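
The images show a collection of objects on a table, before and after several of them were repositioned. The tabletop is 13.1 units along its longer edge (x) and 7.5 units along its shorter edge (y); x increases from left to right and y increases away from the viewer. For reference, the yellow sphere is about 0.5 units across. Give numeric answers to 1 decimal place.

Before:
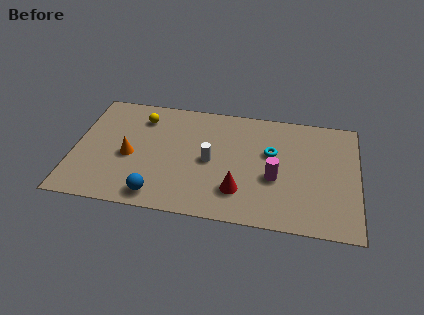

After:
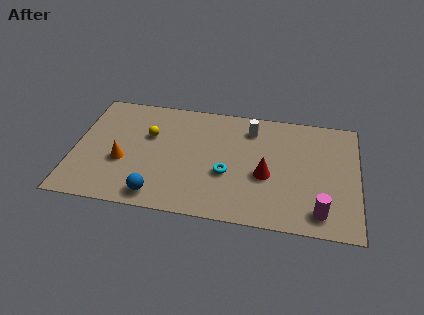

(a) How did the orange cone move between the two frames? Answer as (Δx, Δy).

(-0.3, -0.4)

The orange cone was at about (2.6, 3.3) and moved to about (2.3, 2.9).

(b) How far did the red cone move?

1.7

The red cone moved from about (7.7, 1.9) to (8.9, 3.1), a distance of √(1.2² + 1.2²) ≈ 1.7.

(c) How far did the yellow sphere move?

1.2

The yellow sphere moved from about (3.0, 5.9) to (3.4, 4.8), a distance of √(0.4² + 1.1²) ≈ 1.2.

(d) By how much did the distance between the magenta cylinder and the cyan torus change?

+3.0

The distance was about 1.6 in the first image and 4.6 in the second, so they moved 3.0 units further apart.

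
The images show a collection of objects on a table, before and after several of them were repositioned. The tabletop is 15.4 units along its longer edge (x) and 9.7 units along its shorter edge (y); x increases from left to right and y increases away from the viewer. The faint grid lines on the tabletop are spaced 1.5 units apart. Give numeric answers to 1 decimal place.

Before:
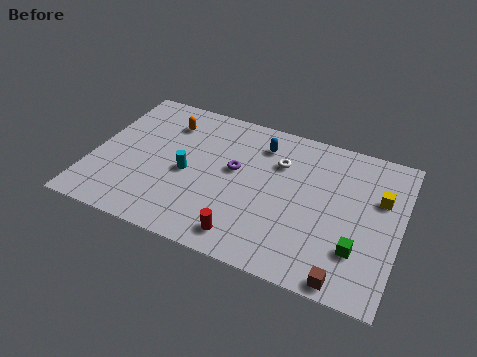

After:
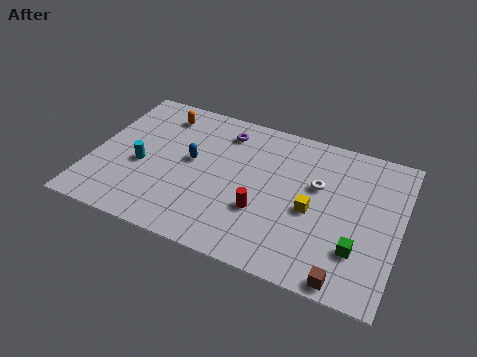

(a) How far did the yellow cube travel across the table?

3.8

The yellow cube was near (14.3, 6.3) before and (11.1, 4.3) after, so it travelled √(3.2² + 2.0²) ≈ 3.8 units.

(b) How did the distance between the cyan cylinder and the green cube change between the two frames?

+2.2

Before: roughly 8.9 units apart; after: 11.1. That's 2.2 units further apart.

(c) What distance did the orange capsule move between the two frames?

0.6

From (3.4, 7.5) to (3.0, 8.0), the orange capsule covered √(0.4² + 0.5²) ≈ 0.6 units.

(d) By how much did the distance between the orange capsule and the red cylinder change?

-0.3

They were about 7.7 units apart before and 7.4 after — 0.3 units closer together.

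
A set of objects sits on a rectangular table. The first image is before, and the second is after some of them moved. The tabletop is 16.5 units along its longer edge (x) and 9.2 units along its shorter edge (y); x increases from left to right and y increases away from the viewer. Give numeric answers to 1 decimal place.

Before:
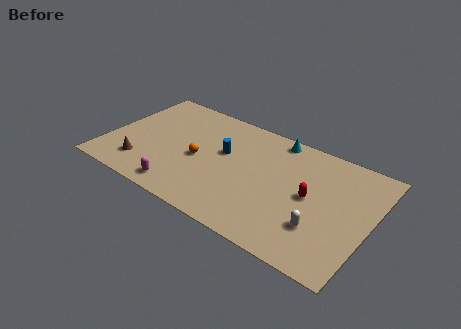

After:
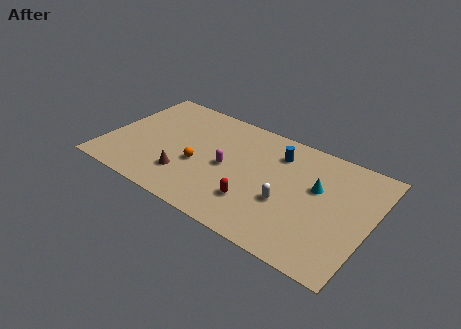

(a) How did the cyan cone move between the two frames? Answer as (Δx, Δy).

(3.0, -2.7)

From the two frames, the cyan cone sits at roughly (10.1, 8.3) before and (13.1, 5.6) after.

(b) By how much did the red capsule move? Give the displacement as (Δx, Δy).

(-3.1, -2.2)

From the two frames, the red capsule sits at roughly (12.8, 4.7) before and (9.7, 2.5) after.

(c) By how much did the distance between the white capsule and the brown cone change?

-4.9

They were about 11.2 units apart before and 6.3 after — 4.9 units closer together.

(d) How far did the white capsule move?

2.3

From (13.7, 2.7) to (11.5, 3.5), the white capsule covered √(2.2² + 0.8²) ≈ 2.3 units.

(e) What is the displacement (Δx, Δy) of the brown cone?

(2.8, 0.4)

From the two frames, the brown cone sits at roughly (2.5, 2.0) before and (5.3, 2.4) after.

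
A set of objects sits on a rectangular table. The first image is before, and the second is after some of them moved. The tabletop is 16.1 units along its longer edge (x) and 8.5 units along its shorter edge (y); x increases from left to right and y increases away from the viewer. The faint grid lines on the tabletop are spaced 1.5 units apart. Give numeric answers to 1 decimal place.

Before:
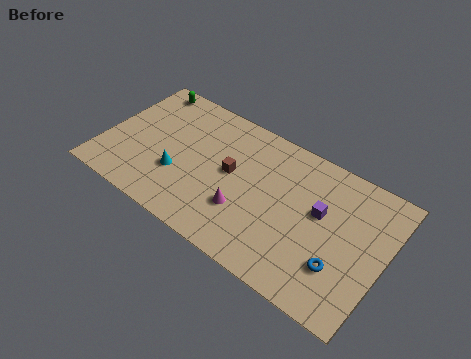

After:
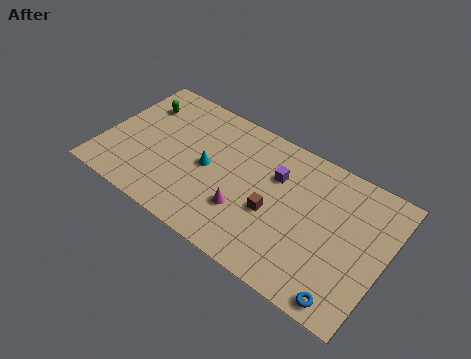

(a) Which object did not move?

the magenta cone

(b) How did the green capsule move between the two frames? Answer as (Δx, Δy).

(0.0, -1.3)

The green capsule started near (1.6, 7.6) and ended near (1.6, 6.3).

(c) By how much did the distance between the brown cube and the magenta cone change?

-0.5

The distance was about 2.2 in the first image and 1.7 in the second, so they moved 0.5 units closer together.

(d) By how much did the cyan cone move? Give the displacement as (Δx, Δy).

(1.5, 1.3)

The cyan cone was at about (4.5, 2.9) and moved to about (6.0, 4.2).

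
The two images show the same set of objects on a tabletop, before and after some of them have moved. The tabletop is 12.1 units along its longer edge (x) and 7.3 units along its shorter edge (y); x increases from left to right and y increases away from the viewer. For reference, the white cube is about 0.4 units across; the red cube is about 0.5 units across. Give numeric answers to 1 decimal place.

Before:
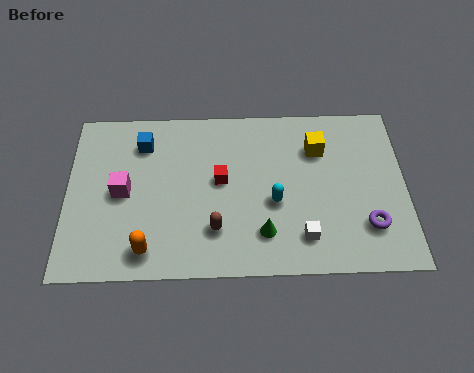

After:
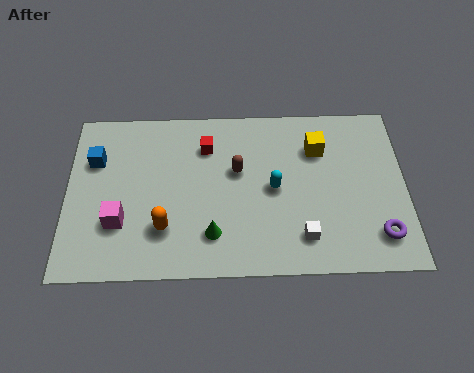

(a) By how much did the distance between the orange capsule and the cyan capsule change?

-0.7

The distance was about 4.9 in the first image and 4.2 in the second, so they moved 0.7 units closer together.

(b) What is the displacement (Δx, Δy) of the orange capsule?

(0.6, 0.9)

From the two frames, the orange capsule sits at roughly (2.9, 1.1) before and (3.5, 2.0) after.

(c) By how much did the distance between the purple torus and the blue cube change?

+1.8

They were about 8.9 units apart before and 10.7 after — 1.8 units further apart.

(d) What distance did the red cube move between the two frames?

1.6

The red cube moved from about (5.5, 4.0) to (5.0, 5.5), a distance of √(0.5² + 1.5²) ≈ 1.6.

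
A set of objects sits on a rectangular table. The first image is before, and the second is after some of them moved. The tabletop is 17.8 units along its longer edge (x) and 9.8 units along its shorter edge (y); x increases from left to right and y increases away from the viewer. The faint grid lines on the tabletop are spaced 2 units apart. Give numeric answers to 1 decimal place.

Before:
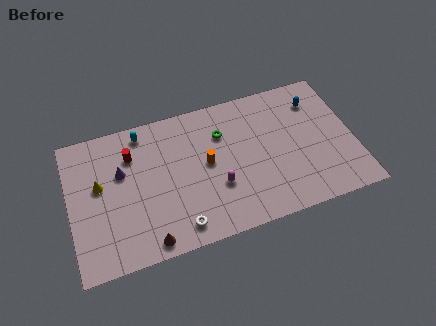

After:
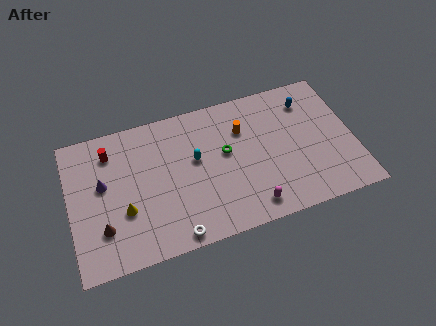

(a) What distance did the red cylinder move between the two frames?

1.4

The red cylinder moved from about (4.0, 7.2) to (2.7, 7.8), a distance of √(1.3² + 0.6²) ≈ 1.4.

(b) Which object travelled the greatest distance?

the cyan capsule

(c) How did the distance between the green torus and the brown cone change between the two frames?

+0.5

Before: roughly 7.9 units apart; after: 8.4. That's 0.5 units further apart.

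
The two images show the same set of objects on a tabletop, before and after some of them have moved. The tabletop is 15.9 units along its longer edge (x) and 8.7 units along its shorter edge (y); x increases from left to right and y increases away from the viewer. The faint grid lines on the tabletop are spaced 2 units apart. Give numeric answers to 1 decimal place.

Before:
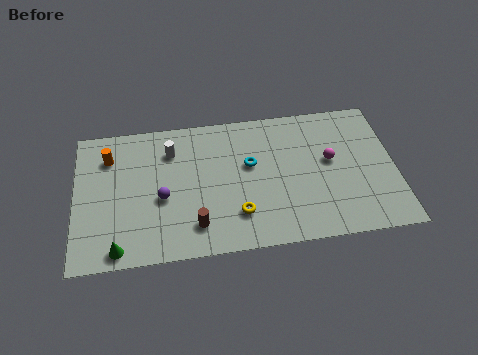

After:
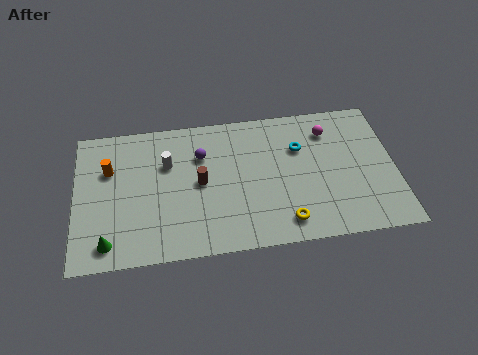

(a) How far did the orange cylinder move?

0.8

The orange cylinder moved from about (1.7, 6.6) to (1.7, 5.8), a distance of √(0.0² + 0.8²) ≈ 0.8.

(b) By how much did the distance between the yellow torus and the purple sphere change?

+2.2

Before: roughly 4.0 units apart; after: 6.2. That's 2.2 units further apart.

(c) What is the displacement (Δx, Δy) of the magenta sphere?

(0.0, 1.9)

The magenta sphere started near (12.7, 4.9) and ended near (12.7, 6.8).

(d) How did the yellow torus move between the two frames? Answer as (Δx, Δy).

(2.3, -0.8)

The yellow torus started near (8.0, 2.2) and ended near (10.3, 1.4).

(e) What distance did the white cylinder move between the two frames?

0.8

From (4.8, 6.6) to (4.6, 5.8), the white cylinder covered √(0.2² + 0.8²) ≈ 0.8 units.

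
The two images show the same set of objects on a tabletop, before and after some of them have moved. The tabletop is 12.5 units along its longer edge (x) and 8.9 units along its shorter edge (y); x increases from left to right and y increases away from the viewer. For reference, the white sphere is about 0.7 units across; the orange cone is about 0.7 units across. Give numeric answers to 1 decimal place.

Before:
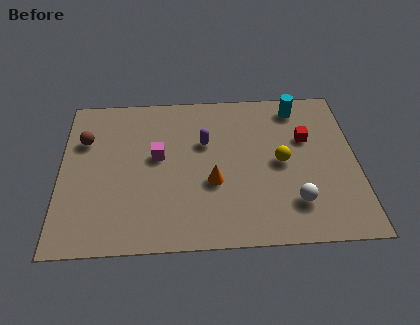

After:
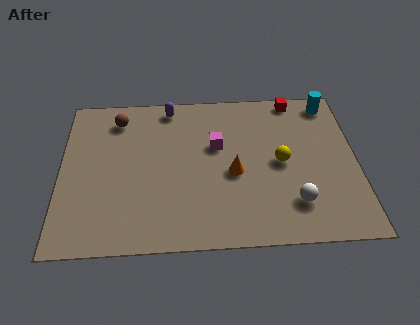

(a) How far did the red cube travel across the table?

2.4

From (10.4, 5.7) to (10.0, 8.1), the red cube covered √(0.4² + 2.4²) ≈ 2.4 units.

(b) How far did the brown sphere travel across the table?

1.8

The brown sphere was near (1.0, 6.1) before and (2.4, 7.3) after, so it travelled √(1.4² + 1.2²) ≈ 1.8 units.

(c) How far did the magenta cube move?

2.5

From (4.1, 5.0) to (6.6, 5.5), the magenta cube covered √(2.5² + 0.5²) ≈ 2.5 units.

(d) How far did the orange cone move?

1.0

The orange cone moved from about (6.4, 3.4) to (7.3, 3.9), a distance of √(0.9² + 0.5²) ≈ 1.0.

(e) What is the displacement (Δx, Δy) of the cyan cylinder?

(1.4, 0.2)

The cyan cylinder started near (10.1, 7.6) and ended near (11.5, 7.8).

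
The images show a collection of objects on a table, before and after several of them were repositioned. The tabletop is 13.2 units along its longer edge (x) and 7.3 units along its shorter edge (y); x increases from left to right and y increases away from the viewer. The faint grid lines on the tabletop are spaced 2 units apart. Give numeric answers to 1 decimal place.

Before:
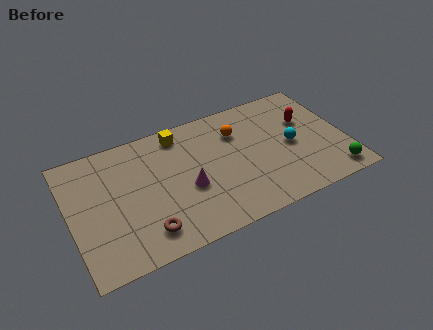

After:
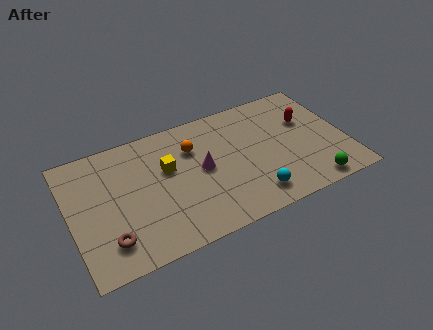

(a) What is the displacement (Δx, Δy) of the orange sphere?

(-2.2, -0.1)

The orange sphere was at about (8.2, 5.3) and moved to about (6.0, 5.2).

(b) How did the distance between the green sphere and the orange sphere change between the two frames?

+0.9

The distance was about 5.9 in the first image and 6.8 in the second, so they moved 0.9 units further apart.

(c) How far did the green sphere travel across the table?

1.1

From (12.3, 1.0) to (11.2, 0.8), the green sphere covered √(1.1² + 0.2²) ≈ 1.1 units.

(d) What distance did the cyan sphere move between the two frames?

3.1

From (10.6, 3.5) to (8.4, 1.3), the cyan sphere covered √(2.2² + 2.2²) ≈ 3.1 units.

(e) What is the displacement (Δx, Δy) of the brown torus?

(-1.7, 0.2)

The brown torus started near (3.3, 1.4) and ended near (1.6, 1.6).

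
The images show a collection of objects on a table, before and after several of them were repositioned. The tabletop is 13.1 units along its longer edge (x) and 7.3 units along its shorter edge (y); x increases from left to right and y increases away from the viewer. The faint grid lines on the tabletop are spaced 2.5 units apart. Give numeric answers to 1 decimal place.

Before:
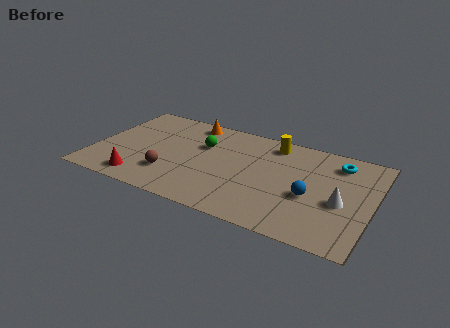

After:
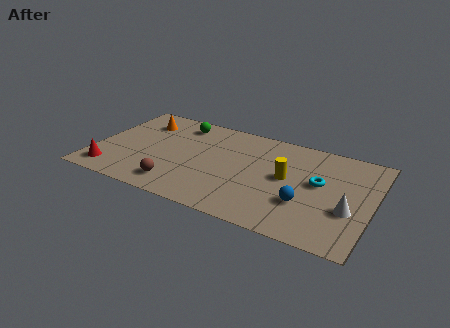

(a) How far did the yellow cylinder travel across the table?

2.5

From (8.2, 6.2) to (9.1, 3.9), the yellow cylinder covered √(0.9² + 2.3²) ≈ 2.5 units.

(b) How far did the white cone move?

0.6

From (11.7, 3.1) to (12.1, 2.7), the white cone covered √(0.4² + 0.4²) ≈ 0.6 units.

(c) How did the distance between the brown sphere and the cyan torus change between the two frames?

-1.5

They were about 8.5 units apart before and 7.0 after — 1.5 units closer together.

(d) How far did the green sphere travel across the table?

1.8

The green sphere moved from about (5.0, 4.8) to (3.7, 6.1), a distance of √(1.3² + 1.3²) ≈ 1.8.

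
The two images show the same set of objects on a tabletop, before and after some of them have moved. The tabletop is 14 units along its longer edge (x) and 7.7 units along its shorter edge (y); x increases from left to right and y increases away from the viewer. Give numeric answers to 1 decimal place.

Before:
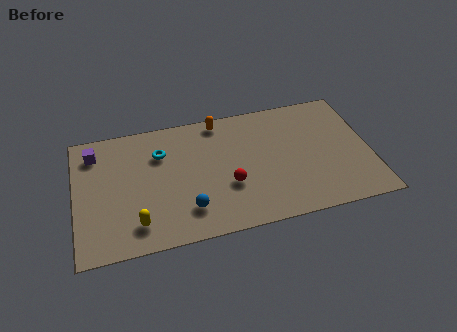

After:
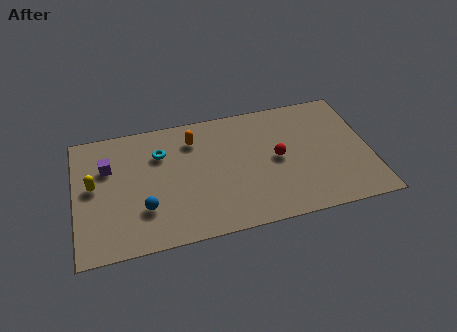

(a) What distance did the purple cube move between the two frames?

1.2

The purple cube moved from about (1.0, 6.2) to (1.6, 5.2), a distance of √(0.6² + 1.0²) ≈ 1.2.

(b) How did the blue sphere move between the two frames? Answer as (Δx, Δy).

(-2.0, 0.5)

The blue sphere was at about (5.2, 1.8) and moved to about (3.2, 2.3).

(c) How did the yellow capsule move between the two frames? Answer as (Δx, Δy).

(-1.9, 2.7)

The yellow capsule started near (2.8, 1.5) and ended near (0.9, 4.2).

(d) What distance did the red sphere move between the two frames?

2.6

The red sphere was near (7.2, 2.8) before and (9.6, 3.9) after, so it travelled √(2.4² + 1.1²) ≈ 2.6 units.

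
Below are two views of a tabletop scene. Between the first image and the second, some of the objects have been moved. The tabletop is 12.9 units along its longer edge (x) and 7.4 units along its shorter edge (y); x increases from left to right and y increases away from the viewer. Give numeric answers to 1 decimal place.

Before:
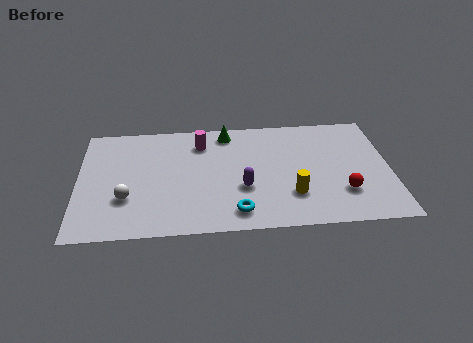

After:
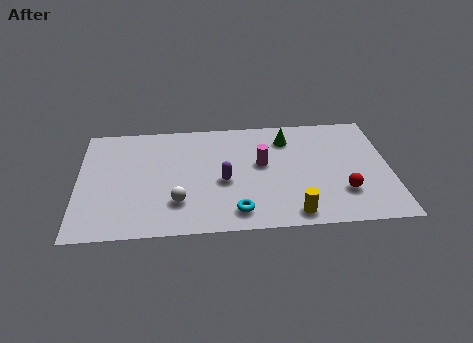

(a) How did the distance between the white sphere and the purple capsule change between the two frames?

-2.6

The distance was about 4.8 in the first image and 2.2 in the second, so they moved 2.6 units closer together.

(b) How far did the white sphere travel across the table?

2.1

From (2.0, 2.4) to (4.1, 2.0), the white sphere covered √(2.1² + 0.4²) ≈ 2.1 units.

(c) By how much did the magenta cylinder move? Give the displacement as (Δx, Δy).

(2.5, -1.6)

The magenta cylinder was at about (5.1, 5.8) and moved to about (7.6, 4.2).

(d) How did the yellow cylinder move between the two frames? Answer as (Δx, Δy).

(0.0, -1.2)

From the two frames, the yellow cylinder sits at roughly (8.8, 2.1) before and (8.8, 0.9) after.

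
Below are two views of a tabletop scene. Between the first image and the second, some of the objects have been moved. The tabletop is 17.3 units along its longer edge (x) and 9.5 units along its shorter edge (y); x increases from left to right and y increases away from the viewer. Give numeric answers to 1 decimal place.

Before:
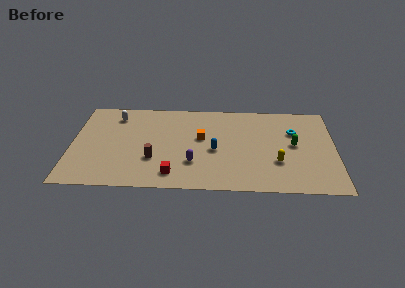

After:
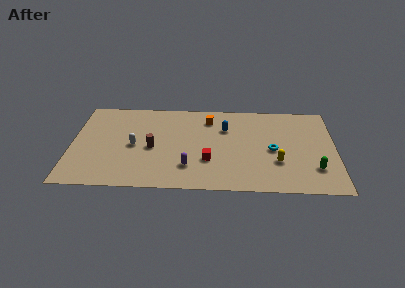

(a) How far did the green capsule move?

2.8

From (14.6, 5.0) to (15.9, 2.5), the green capsule covered √(1.3² + 2.5²) ≈ 2.8 units.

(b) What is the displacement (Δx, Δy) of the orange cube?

(0.5, 2.1)

The orange cube was at about (8.5, 5.5) and moved to about (9.0, 7.6).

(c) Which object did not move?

the yellow capsule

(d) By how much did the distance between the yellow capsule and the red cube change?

-2.5

Before: roughly 7.0 units apart; after: 4.5. That's 2.5 units closer together.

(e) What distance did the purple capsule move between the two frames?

0.5

The purple capsule moved from about (8.0, 2.8) to (7.7, 2.4), a distance of √(0.3² + 0.4²) ≈ 0.5.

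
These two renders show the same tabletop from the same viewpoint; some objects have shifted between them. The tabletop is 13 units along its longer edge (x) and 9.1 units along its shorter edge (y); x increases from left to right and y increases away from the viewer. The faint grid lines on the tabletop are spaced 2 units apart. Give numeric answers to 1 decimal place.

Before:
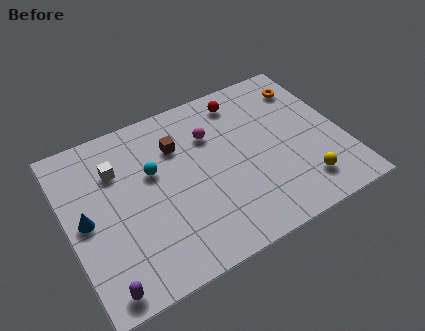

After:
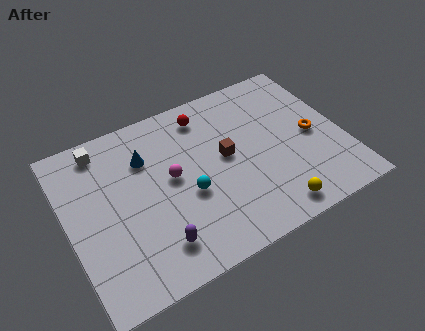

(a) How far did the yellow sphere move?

1.7

The yellow sphere was near (10.7, 1.8) before and (9.1, 1.1) after, so it travelled √(1.6² + 0.7²) ≈ 1.7 units.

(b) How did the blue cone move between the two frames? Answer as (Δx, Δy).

(3.1, 2.0)

The blue cone was at about (0.8, 4.5) and moved to about (3.9, 6.5).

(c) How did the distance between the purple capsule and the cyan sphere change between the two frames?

-3.0

The distance was about 5.6 in the first image and 2.6 in the second, so they moved 3.0 units closer together.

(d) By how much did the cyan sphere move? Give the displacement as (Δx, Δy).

(1.4, -1.9)

The cyan sphere was at about (4.1, 5.6) and moved to about (5.5, 3.7).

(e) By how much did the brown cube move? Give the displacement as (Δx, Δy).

(2.1, -1.6)

The brown cube was at about (5.4, 6.5) and moved to about (7.5, 4.9).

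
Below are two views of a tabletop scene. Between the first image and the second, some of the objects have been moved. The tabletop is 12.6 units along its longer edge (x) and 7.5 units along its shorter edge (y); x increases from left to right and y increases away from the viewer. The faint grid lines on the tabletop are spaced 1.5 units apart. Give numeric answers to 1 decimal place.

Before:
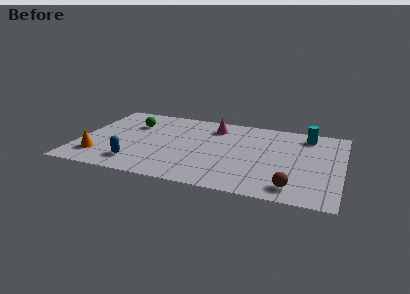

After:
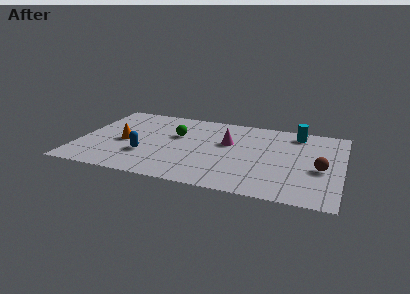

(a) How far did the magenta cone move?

1.6

From (6.3, 6.0) to (7.1, 4.6), the magenta cone covered √(0.8² + 1.4²) ≈ 1.6 units.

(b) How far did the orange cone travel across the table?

2.0

From (1.1, 1.7) to (2.2, 3.4), the orange cone covered √(1.1² + 1.7²) ≈ 2.0 units.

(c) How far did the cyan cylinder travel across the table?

0.5

The cyan cylinder moved from about (10.8, 6.3) to (10.3, 6.4), a distance of √(0.5² + 0.1²) ≈ 0.5.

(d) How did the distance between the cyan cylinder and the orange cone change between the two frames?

-2.1

They were about 10.7 units apart before and 8.6 after — 2.1 units closer together.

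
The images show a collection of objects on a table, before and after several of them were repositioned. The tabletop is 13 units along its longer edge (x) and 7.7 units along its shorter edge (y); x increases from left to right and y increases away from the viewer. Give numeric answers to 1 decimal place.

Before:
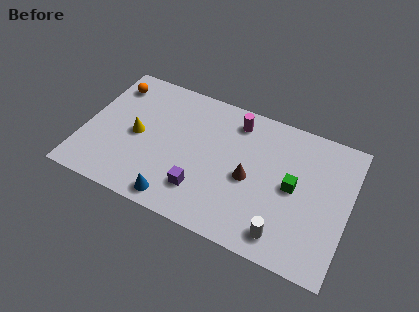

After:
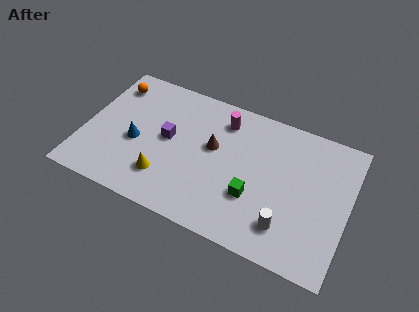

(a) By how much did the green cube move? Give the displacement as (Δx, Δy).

(-1.8, -1.3)

The green cube was at about (10.3, 3.9) and moved to about (8.5, 2.6).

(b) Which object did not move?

the orange sphere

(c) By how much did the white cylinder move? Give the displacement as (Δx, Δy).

(0.1, 0.5)

The white cylinder was at about (10.1, 1.2) and moved to about (10.2, 1.7).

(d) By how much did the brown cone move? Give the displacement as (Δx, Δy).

(-1.9, 1.0)

From the two frames, the brown cone sits at roughly (8.2, 3.5) before and (6.3, 4.5) after.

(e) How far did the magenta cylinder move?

0.6

From (7.2, 6.4) to (6.6, 6.2), the magenta cylinder covered √(0.6² + 0.2²) ≈ 0.6 units.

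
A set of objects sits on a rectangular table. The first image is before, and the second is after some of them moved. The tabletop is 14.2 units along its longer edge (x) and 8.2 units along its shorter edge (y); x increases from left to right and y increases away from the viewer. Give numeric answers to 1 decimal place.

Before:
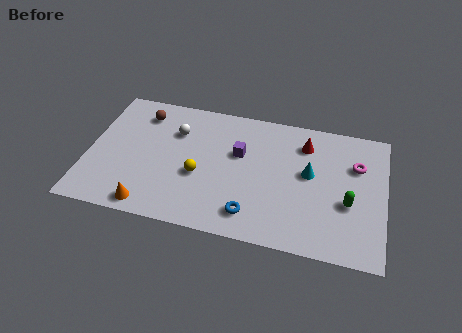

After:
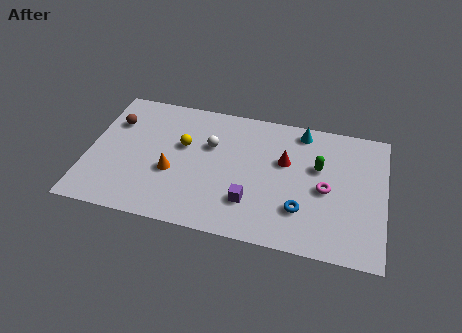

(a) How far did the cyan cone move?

2.6

The cyan cone was near (10.6, 4.6) before and (10.1, 7.2) after, so it travelled √(0.5² + 2.6²) ≈ 2.6 units.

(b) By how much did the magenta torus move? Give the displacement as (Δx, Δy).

(-1.4, -1.8)

From the two frames, the magenta torus sits at roughly (12.8, 5.6) before and (11.4, 3.8) after.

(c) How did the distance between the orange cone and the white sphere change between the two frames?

-2.3

Before: roughly 5.0 units apart; after: 2.7. That's 2.3 units closer together.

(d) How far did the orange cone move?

2.5

The orange cone moved from about (3.2, 0.9) to (4.1, 3.2), a distance of √(0.9² + 2.3²) ≈ 2.5.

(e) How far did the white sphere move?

1.8

The white sphere was near (4.1, 5.8) before and (5.8, 5.3) after, so it travelled √(1.7² + 0.5²) ≈ 1.8 units.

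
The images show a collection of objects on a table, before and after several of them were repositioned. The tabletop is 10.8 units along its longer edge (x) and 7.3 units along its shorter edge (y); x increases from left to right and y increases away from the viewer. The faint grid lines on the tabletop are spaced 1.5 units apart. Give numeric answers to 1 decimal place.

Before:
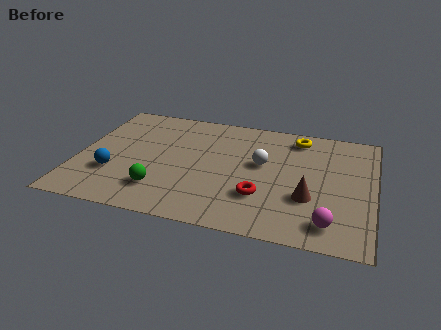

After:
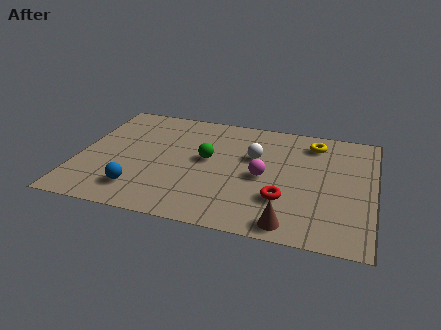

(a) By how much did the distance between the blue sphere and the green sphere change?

+1.5

The distance was about 1.9 in the first image and 3.4 in the second, so they moved 1.5 units further apart.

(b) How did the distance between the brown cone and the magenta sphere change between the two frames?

+1.3

Before: roughly 1.5 units apart; after: 2.8. That's 1.3 units further apart.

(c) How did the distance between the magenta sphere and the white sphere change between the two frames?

-2.7

Before: roughly 4.0 units apart; after: 1.3. That's 2.7 units closer together.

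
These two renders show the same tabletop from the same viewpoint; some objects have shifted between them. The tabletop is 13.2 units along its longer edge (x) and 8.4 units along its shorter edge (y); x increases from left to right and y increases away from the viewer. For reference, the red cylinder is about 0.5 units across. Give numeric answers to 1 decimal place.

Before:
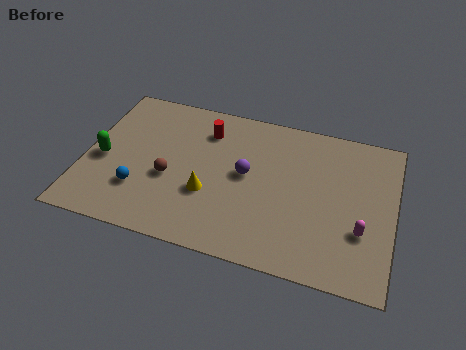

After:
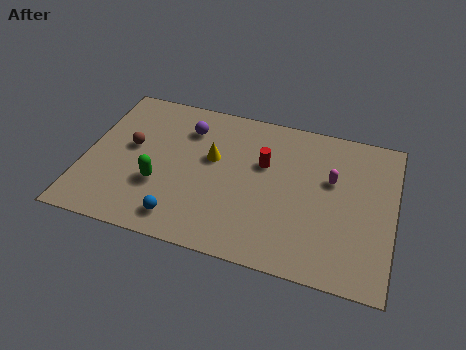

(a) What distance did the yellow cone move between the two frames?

2.0

The yellow cone was near (5.4, 3.0) before and (5.4, 5.0) after, so it travelled √(0.0² + 2.0²) ≈ 2.0 units.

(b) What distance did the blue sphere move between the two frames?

2.2

From (2.5, 2.4) to (4.4, 1.3), the blue sphere covered √(1.9² + 1.1²) ≈ 2.2 units.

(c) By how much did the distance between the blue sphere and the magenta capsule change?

-2.2

Before: roughly 9.4 units apart; after: 7.2. That's 2.2 units closer together.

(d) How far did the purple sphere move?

3.3

The purple sphere was near (6.9, 4.5) before and (4.2, 6.4) after, so it travelled √(2.7² + 1.9²) ≈ 3.3 units.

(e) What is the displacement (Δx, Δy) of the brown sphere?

(-1.8, 1.3)

The brown sphere started near (3.7, 3.4) and ended near (1.9, 4.7).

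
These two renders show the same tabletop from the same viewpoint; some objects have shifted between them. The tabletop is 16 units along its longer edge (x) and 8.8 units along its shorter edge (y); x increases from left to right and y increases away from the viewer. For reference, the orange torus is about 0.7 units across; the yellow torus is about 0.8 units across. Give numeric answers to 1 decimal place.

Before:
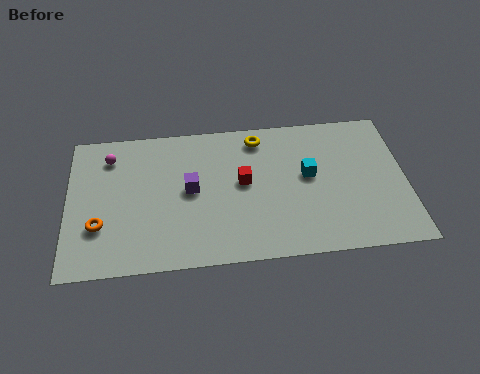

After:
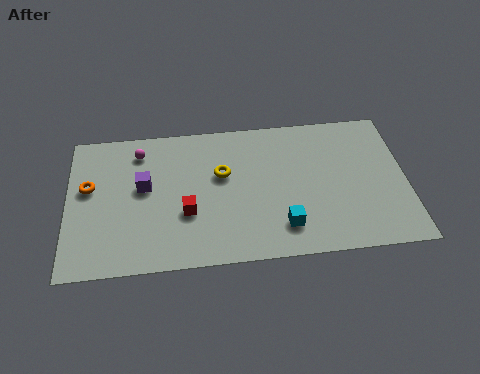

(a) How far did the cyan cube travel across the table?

3.3

The cyan cube moved from about (11.4, 4.9) to (10.1, 1.9), a distance of √(1.3² + 3.0²) ≈ 3.3.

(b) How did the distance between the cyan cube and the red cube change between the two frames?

+1.6

The distance was about 3.1 in the first image and 4.7 in the second, so they moved 1.6 units further apart.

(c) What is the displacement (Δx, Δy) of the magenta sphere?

(1.4, 0.2)

The magenta sphere started near (2.0, 7.0) and ended near (3.4, 7.2).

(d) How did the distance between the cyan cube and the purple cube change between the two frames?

+1.6

They were about 5.6 units apart before and 7.2 after — 1.6 units further apart.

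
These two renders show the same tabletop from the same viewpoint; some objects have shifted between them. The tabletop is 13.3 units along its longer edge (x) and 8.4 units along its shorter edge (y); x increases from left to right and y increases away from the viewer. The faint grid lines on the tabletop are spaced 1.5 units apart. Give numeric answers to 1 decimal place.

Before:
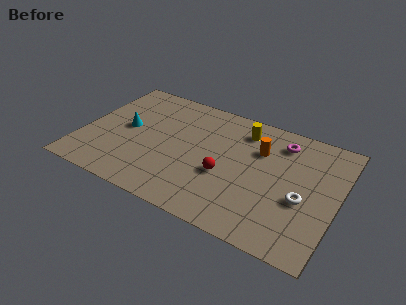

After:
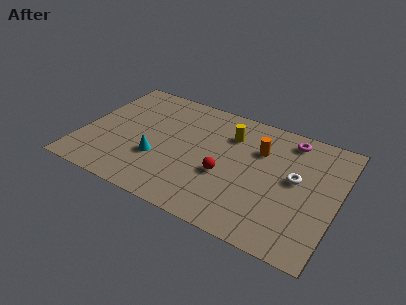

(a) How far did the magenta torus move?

0.6

From (10.1, 6.8) to (10.5, 7.2), the magenta torus covered √(0.4² + 0.4²) ≈ 0.6 units.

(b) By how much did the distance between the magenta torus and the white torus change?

-1.0

Before: roughly 3.7 units apart; after: 2.7. That's 1.0 units closer together.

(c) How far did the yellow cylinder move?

0.8

From (8.1, 6.8) to (7.5, 6.2), the yellow cylinder covered √(0.6² + 0.6²) ≈ 0.8 units.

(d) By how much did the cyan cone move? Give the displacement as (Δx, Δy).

(1.9, -1.5)

From the two frames, the cyan cone sits at roughly (2.2, 4.4) before and (4.1, 2.9) after.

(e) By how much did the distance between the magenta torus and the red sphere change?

+0.6

Before: roughly 4.3 units apart; after: 4.9. That's 0.6 units further apart.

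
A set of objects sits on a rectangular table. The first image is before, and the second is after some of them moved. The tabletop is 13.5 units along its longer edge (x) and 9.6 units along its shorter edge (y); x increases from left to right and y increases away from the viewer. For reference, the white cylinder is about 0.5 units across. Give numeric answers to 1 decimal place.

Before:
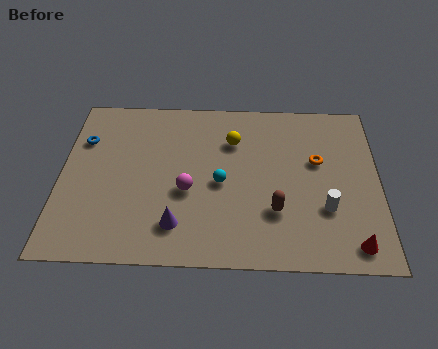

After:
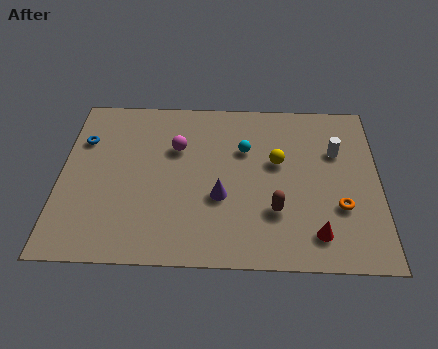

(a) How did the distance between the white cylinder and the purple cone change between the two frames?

-0.7

They were about 6.3 units apart before and 5.6 after — 0.7 units closer together.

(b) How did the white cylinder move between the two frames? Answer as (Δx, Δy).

(0.5, 3.3)

The white cylinder started near (11.2, 3.1) and ended near (11.7, 6.4).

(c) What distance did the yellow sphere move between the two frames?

2.2

From (7.3, 6.9) to (9.2, 5.7), the yellow sphere covered √(1.9² + 1.2²) ≈ 2.2 units.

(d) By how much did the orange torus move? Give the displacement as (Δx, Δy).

(0.9, -2.6)

The orange torus was at about (10.9, 5.8) and moved to about (11.8, 3.2).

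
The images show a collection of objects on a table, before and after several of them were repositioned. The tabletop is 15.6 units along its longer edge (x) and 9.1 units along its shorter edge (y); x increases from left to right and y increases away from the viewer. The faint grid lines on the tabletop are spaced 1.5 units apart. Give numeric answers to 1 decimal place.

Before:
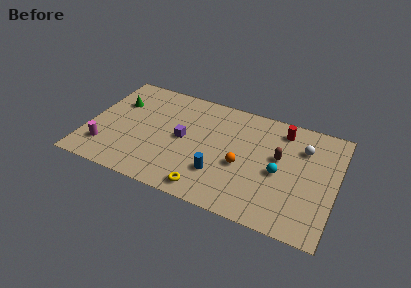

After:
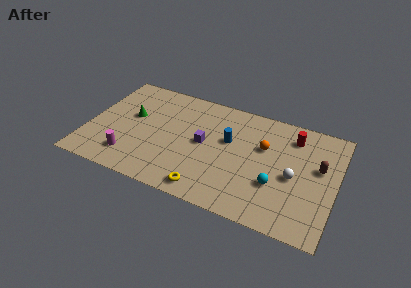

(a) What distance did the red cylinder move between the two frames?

0.8

From (12.0, 7.6) to (12.7, 7.3), the red cylinder covered √(0.7² + 0.3²) ≈ 0.8 units.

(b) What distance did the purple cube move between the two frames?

1.3

From (6.0, 4.6) to (7.3, 4.7), the purple cube covered √(1.3² + 0.1²) ≈ 1.3 units.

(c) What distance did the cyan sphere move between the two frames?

1.0

From (12.1, 4.1) to (12.0, 3.1), the cyan sphere covered √(0.1² + 1.0²) ≈ 1.0 units.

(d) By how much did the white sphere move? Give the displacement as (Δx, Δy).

(-0.4, -2.5)

From the two frames, the white sphere sits at roughly (13.4, 6.6) before and (13.0, 4.1) after.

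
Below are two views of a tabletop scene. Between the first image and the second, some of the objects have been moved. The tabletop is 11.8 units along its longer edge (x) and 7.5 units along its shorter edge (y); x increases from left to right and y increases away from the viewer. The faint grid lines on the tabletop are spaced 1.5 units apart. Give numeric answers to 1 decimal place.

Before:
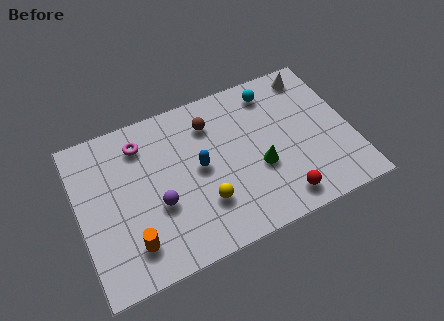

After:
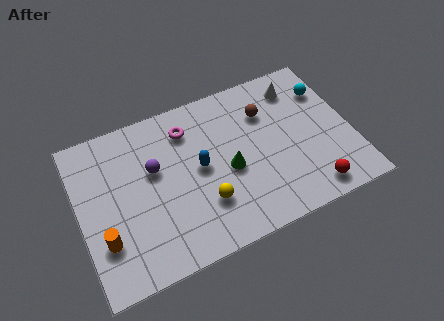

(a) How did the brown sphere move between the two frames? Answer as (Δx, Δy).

(2.4, -0.4)

The brown sphere started near (5.9, 5.8) and ended near (8.3, 5.4).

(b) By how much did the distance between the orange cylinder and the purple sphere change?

+1.6

They were about 1.8 units apart before and 3.4 after — 1.6 units further apart.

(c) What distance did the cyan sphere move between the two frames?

2.4

From (8.7, 6.3) to (11.0, 5.5), the cyan sphere covered √(2.3² + 0.8²) ≈ 2.4 units.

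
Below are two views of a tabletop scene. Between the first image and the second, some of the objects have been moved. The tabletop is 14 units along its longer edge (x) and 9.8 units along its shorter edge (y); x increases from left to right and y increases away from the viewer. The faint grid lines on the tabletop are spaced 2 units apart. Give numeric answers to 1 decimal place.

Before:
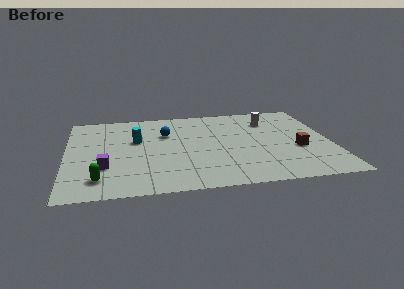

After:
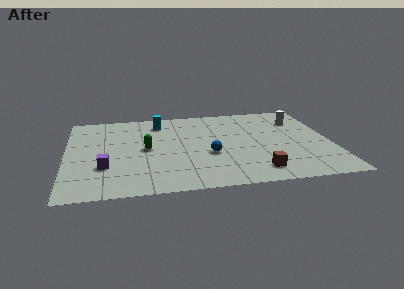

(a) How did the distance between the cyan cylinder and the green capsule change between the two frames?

-1.5

Before: roughly 4.7 units apart; after: 3.2. That's 1.5 units closer together.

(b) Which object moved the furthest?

the green capsule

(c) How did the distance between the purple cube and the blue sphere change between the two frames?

+0.7

Before: roughly 4.8 units apart; after: 5.5. That's 0.7 units further apart.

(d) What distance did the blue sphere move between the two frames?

3.6

The blue sphere moved from about (5.3, 6.6) to (7.5, 3.8), a distance of √(2.2² + 2.8²) ≈ 3.6.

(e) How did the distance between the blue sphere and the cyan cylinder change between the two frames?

+3.2

They were about 1.7 units apart before and 4.9 after — 3.2 units further apart.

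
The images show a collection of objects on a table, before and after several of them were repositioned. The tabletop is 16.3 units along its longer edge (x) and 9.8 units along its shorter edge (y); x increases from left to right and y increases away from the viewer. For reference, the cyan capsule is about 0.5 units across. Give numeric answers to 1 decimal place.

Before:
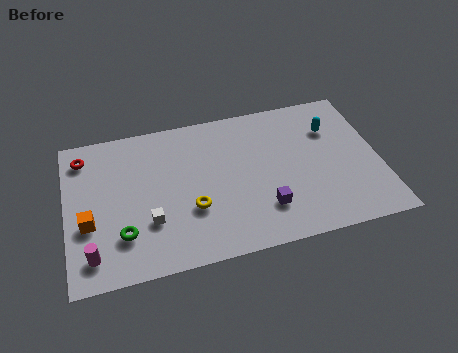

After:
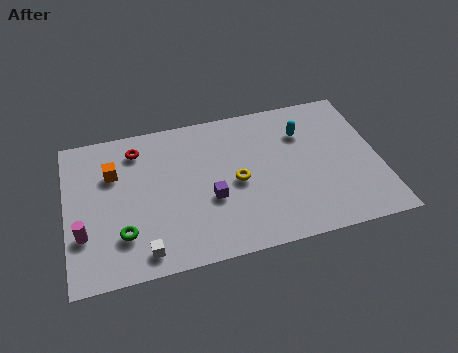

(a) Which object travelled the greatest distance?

the orange cube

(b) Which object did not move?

the green torus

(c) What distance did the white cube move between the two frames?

1.8

The white cube was near (4.2, 3.1) before and (3.8, 1.3) after, so it travelled √(0.4² + 1.8²) ≈ 1.8 units.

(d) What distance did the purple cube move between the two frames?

3.0

From (10.1, 2.5) to (7.4, 3.8), the purple cube covered √(2.7² + 1.3²) ≈ 3.0 units.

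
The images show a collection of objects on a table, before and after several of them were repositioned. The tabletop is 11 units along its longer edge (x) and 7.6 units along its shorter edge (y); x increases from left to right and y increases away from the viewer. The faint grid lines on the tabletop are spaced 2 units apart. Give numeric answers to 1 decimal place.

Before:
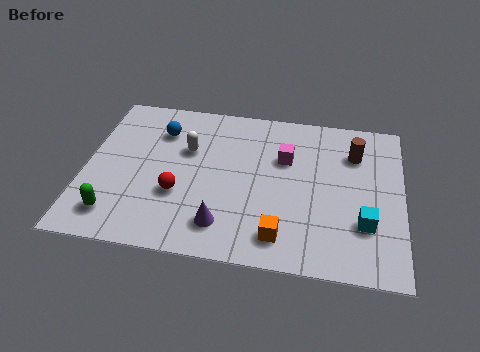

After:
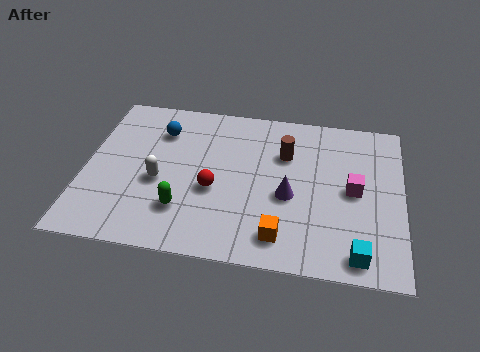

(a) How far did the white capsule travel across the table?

1.9

The white capsule was near (3.5, 4.9) before and (2.6, 3.2) after, so it travelled √(0.9² + 1.7²) ≈ 1.9 units.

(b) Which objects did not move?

the orange cube and the blue sphere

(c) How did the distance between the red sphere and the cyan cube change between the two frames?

-0.9

The distance was about 6.4 in the first image and 5.5 in the second, so they moved 0.9 units closer together.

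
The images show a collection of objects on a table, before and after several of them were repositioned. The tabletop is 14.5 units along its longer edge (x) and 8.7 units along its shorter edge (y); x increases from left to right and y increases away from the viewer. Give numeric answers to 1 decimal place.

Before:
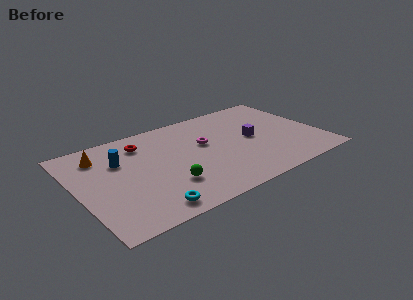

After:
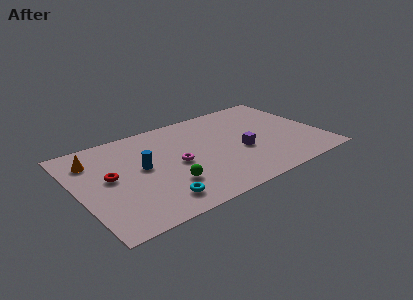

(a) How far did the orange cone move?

0.5

The orange cone was near (1.7, 6.9) before and (1.2, 6.7) after, so it travelled √(0.5² + 0.2²) ≈ 0.5 units.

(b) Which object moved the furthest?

the red torus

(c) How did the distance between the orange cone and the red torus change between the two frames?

-0.4

The distance was about 2.5 in the first image and 2.1 in the second, so they moved 0.4 units closer together.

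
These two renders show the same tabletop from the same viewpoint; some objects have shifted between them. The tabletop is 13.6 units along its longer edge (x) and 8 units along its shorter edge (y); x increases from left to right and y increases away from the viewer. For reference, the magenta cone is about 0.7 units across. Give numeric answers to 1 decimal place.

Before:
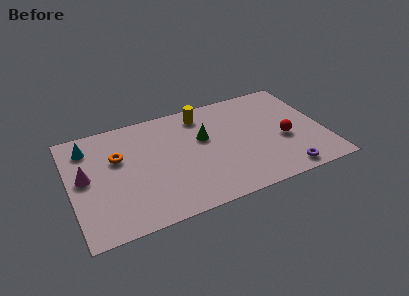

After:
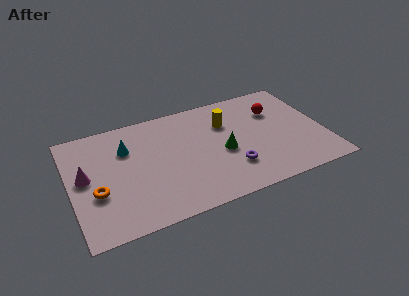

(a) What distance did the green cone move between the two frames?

1.7

The green cone was near (7.2, 4.9) before and (8.1, 3.5) after, so it travelled √(0.9² + 1.4²) ≈ 1.7 units.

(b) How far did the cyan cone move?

2.2

The cyan cone was near (1.1, 6.4) before and (3.1, 5.6) after, so it travelled √(2.0² + 0.8²) ≈ 2.2 units.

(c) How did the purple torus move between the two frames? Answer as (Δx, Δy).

(-2.7, 1.3)

The purple torus started near (11.1, 0.9) and ended near (8.4, 2.2).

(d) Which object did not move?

the magenta cone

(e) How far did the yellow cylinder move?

1.6

The yellow cylinder moved from about (7.3, 6.7) to (8.5, 5.6), a distance of √(1.2² + 1.1²) ≈ 1.6.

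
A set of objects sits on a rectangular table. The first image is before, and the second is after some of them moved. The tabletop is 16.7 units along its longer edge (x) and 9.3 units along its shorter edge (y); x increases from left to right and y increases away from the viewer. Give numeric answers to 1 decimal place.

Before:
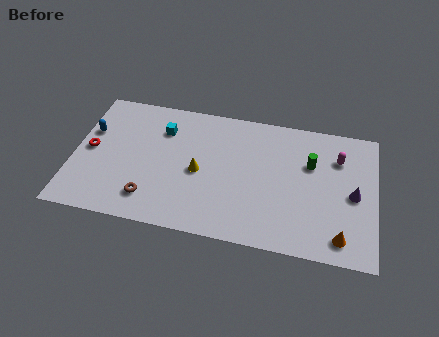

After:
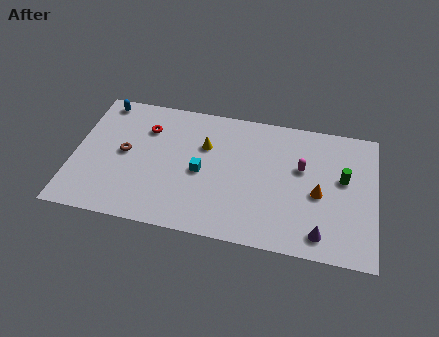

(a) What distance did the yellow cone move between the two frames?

1.9

The yellow cone was near (7.0, 4.3) before and (7.2, 6.2) after, so it travelled √(0.2² + 1.9²) ≈ 1.9 units.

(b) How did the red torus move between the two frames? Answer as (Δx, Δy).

(3.0, 2.1)

The red torus was at about (0.9, 4.7) and moved to about (3.9, 6.8).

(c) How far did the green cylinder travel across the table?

1.9

From (13.1, 6.1) to (14.9, 5.4), the green cylinder covered √(1.8² + 0.7²) ≈ 1.9 units.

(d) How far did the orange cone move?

3.0

From (14.9, 1.4) to (13.6, 4.1), the orange cone covered √(1.3² + 2.7²) ≈ 3.0 units.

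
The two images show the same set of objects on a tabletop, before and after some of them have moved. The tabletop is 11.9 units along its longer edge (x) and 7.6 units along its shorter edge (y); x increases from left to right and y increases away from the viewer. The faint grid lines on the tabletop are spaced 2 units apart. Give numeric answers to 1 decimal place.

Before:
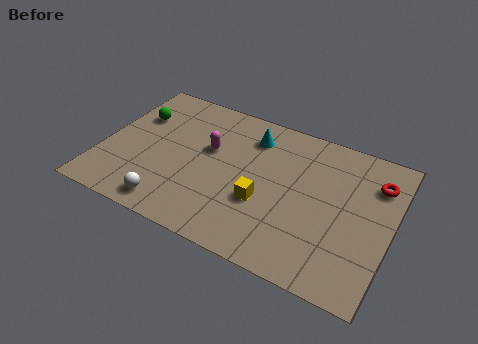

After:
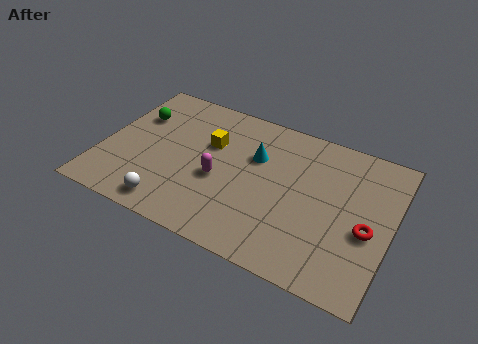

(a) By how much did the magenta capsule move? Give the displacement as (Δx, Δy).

(0.6, -1.4)

The magenta capsule started near (4.3, 4.6) and ended near (4.9, 3.2).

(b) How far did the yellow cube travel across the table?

3.3

The yellow cube moved from about (6.8, 2.8) to (4.3, 4.9), a distance of √(2.5² + 2.1²) ≈ 3.3.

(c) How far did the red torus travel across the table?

2.5

The red torus was near (11.1, 5.7) before and (11.0, 3.2) after, so it travelled √(0.1² + 2.5²) ≈ 2.5 units.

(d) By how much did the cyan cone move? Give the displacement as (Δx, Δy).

(0.3, -1.0)

The cyan cone was at about (5.9, 6.0) and moved to about (6.2, 5.0).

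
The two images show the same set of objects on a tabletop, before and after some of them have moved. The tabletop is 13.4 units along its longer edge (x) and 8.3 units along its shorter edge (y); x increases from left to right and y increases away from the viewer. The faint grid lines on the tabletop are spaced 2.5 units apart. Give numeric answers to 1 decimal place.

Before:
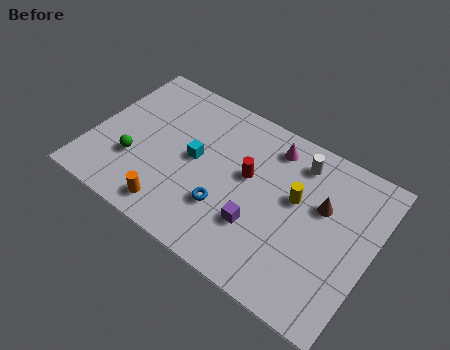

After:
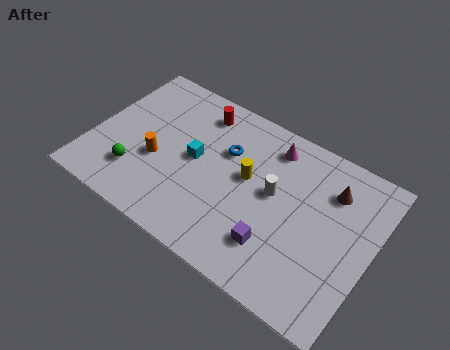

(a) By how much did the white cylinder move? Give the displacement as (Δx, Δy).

(-0.8, -2.2)

The white cylinder started near (9.5, 6.8) and ended near (8.7, 4.6).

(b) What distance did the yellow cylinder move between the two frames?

2.3

The yellow cylinder was near (9.7, 4.9) before and (7.4, 4.7) after, so it travelled √(2.3² + 0.2²) ≈ 2.3 units.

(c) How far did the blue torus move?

2.9

The blue torus moved from about (6.7, 2.6) to (6.2, 5.5), a distance of √(0.5² + 2.9²) ≈ 2.9.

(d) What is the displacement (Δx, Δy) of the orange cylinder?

(-1.2, 2.1)

From the two frames, the orange cylinder sits at roughly (4.4, 1.2) before and (3.2, 3.3) after.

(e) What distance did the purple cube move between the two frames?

1.0

The purple cube was near (8.3, 2.6) before and (9.2, 2.1) after, so it travelled √(0.9² + 0.5²) ≈ 1.0 units.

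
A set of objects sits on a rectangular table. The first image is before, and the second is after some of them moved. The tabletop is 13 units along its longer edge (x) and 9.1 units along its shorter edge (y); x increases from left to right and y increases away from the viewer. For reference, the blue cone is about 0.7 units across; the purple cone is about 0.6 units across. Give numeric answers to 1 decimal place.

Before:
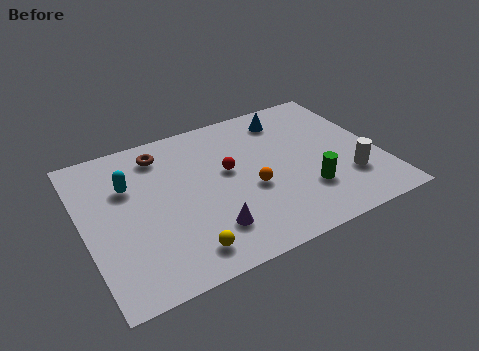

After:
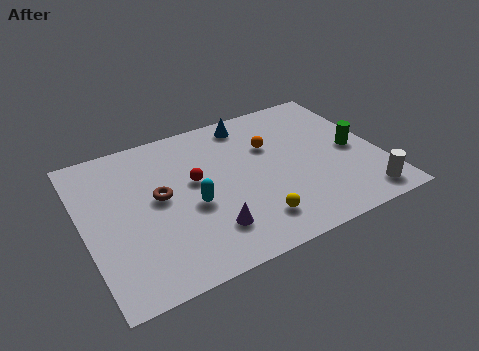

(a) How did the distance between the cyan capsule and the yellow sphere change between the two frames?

-1.9

The distance was about 5.0 in the first image and 3.1 in the second, so they moved 1.9 units closer together.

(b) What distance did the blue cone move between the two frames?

1.7

The blue cone was near (9.4, 7.5) before and (7.7, 7.9) after, so it travelled √(1.7² + 0.4²) ≈ 1.7 units.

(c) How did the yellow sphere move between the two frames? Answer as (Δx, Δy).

(3.1, 0.4)

From the two frames, the yellow sphere sits at roughly (3.9, 1.4) before and (7.0, 1.8) after.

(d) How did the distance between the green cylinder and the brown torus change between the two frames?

+1.0

Before: roughly 7.6 units apart; after: 8.6. That's 1.0 units further apart.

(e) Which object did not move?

the purple cone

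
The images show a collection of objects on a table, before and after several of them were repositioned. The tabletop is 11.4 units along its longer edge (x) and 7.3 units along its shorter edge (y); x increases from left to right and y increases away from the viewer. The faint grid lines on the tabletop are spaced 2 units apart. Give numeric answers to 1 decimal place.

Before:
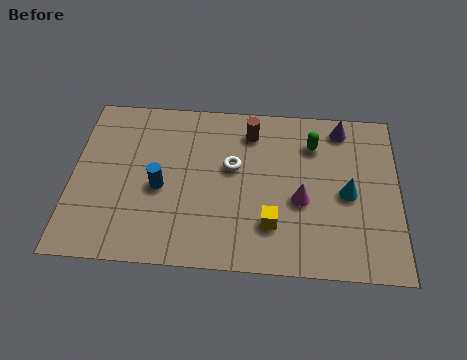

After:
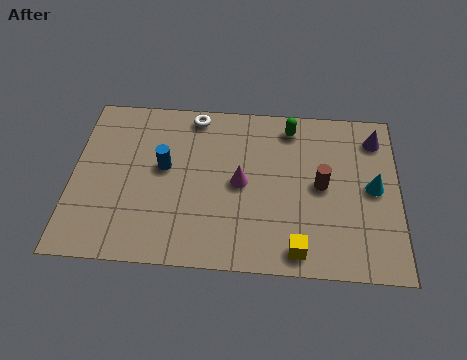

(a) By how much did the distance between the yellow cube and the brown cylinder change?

-1.2

They were about 4.1 units apart before and 2.9 after — 1.2 units closer together.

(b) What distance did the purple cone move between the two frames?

1.3

The purple cone moved from about (9.4, 6.3) to (10.6, 5.9), a distance of √(1.2² + 0.4²) ≈ 1.3.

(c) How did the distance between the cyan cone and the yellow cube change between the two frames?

+0.8

They were about 3.0 units apart before and 3.8 after — 0.8 units further apart.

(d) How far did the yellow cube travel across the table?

1.3

The yellow cube was near (7.0, 1.9) before and (7.9, 0.9) after, so it travelled √(0.9² + 1.0²) ≈ 1.3 units.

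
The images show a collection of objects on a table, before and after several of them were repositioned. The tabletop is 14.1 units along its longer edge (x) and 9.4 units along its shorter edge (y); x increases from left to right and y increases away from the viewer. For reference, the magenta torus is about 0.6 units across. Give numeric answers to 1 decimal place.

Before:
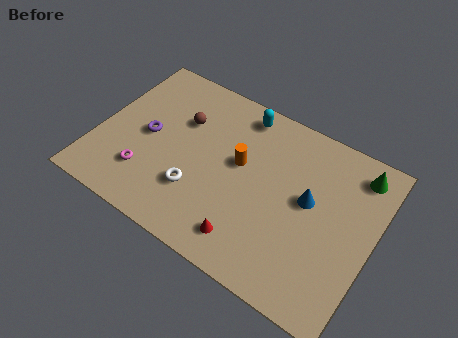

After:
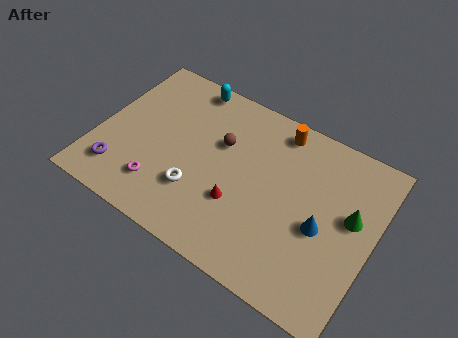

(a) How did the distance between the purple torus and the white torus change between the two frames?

+0.6

Before: roughly 3.4 units apart; after: 4.0. That's 0.6 units further apart.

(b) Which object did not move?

the white torus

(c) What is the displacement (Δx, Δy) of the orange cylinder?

(1.5, 2.8)

The orange cylinder started near (7.2, 5.4) and ended near (8.7, 8.2).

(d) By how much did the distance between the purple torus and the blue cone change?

+2.0

Before: roughly 8.3 units apart; after: 10.3. That's 2.0 units further apart.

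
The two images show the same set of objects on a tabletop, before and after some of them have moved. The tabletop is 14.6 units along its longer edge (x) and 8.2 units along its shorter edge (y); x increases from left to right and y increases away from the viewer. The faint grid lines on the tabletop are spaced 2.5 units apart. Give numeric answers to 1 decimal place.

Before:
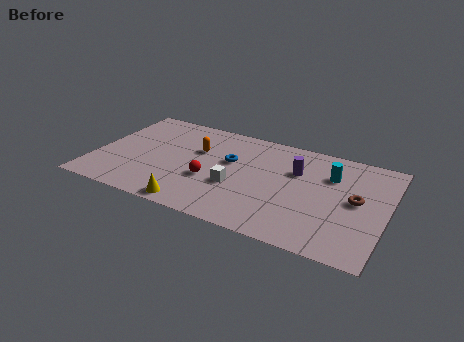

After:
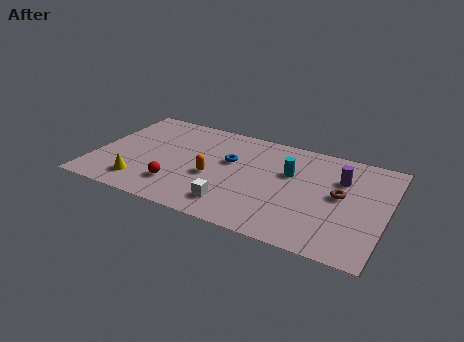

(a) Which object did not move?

the blue torus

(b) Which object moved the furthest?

the yellow cone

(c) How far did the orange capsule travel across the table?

2.1

The orange capsule moved from about (5.0, 5.3) to (6.0, 3.4), a distance of √(1.0² + 1.9²) ≈ 2.1.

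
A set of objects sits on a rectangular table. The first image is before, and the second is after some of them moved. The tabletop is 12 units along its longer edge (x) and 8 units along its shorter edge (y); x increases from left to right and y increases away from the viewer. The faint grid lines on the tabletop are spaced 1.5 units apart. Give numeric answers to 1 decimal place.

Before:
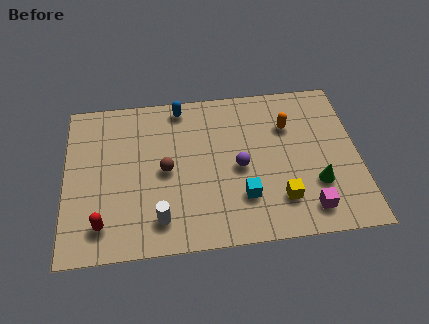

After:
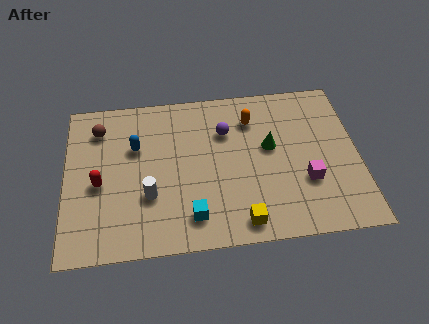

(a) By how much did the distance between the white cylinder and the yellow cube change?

-0.8

The distance was about 4.9 in the first image and 4.1 in the second, so they moved 0.8 units closer together.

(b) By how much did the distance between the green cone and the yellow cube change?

+2.2

The distance was about 1.6 in the first image and 3.8 in the second, so they moved 2.2 units further apart.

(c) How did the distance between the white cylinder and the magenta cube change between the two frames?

+0.4

The distance was about 6.0 in the first image and 6.4 in the second, so they moved 0.4 units further apart.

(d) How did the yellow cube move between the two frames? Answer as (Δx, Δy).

(-1.6, -0.9)

The yellow cube started near (8.7, 1.9) and ended near (7.1, 1.0).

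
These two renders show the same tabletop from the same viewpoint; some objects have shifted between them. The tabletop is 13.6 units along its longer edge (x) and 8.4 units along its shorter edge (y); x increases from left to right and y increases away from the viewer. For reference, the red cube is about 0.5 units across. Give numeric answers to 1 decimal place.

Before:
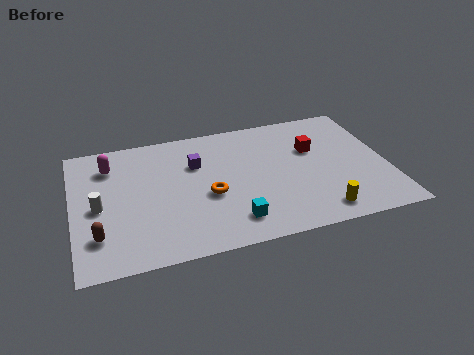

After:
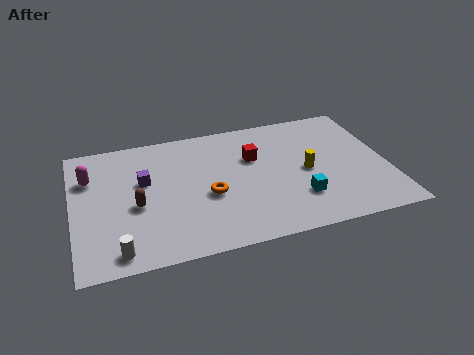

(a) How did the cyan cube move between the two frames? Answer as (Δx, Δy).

(2.9, 0.7)

The cyan cube was at about (6.7, 1.6) and moved to about (9.6, 2.3).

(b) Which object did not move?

the orange torus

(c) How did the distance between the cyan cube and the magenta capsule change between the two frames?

+2.5

They were about 7.0 units apart before and 9.5 after — 2.5 units further apart.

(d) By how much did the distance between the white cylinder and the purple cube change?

-0.4

They were about 4.7 units apart before and 4.3 after — 0.4 units closer together.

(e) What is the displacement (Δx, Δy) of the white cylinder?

(0.7, -2.9)

From the two frames, the white cylinder sits at roughly (1.1, 3.9) before and (1.8, 1.0) after.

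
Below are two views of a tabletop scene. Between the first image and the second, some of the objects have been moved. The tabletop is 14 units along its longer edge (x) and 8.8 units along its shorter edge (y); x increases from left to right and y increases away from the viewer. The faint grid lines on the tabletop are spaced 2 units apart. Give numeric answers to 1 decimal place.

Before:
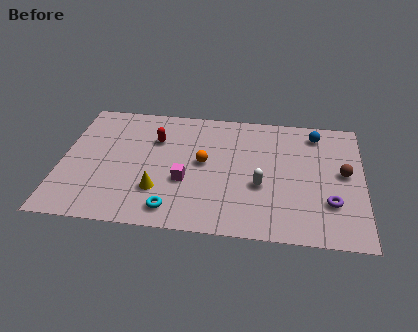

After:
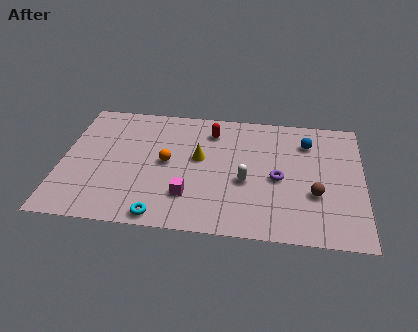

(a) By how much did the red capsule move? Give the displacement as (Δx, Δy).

(2.6, 0.9)

The red capsule was at about (4.3, 6.1) and moved to about (6.9, 7.0).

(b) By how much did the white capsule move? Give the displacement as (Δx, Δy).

(-0.7, 0.2)

The white capsule started near (9.3, 3.4) and ended near (8.6, 3.6).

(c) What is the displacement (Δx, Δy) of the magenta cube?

(0.2, -1.0)

The magenta cube was at about (5.8, 3.3) and moved to about (6.0, 2.3).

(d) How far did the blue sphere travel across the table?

0.8

The blue sphere was near (11.8, 7.4) before and (11.4, 6.7) after, so it travelled √(0.4² + 0.7²) ≈ 0.8 units.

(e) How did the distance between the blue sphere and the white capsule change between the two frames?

-0.5

The distance was about 4.7 in the first image and 4.2 in the second, so they moved 0.5 units closer together.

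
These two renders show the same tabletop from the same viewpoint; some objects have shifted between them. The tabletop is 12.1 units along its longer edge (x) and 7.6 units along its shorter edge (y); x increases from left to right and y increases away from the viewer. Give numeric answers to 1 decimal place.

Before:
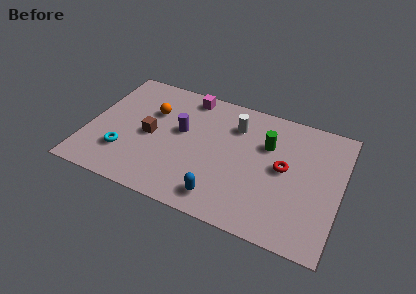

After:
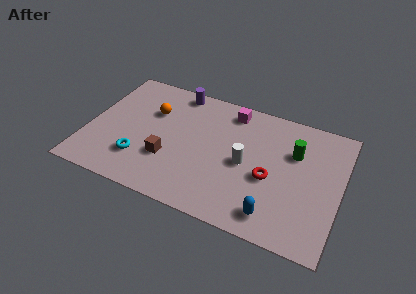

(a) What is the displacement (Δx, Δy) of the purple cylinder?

(-0.5, 2.4)

The purple cylinder was at about (4.4, 4.4) and moved to about (3.9, 6.8).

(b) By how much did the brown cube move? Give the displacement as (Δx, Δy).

(1.0, -1.1)

From the two frames, the brown cube sits at roughly (3.0, 3.6) before and (4.0, 2.5) after.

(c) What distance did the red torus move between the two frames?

1.0

The red torus moved from about (9.4, 4.0) to (8.8, 3.2), a distance of √(0.6² + 0.8²) ≈ 1.0.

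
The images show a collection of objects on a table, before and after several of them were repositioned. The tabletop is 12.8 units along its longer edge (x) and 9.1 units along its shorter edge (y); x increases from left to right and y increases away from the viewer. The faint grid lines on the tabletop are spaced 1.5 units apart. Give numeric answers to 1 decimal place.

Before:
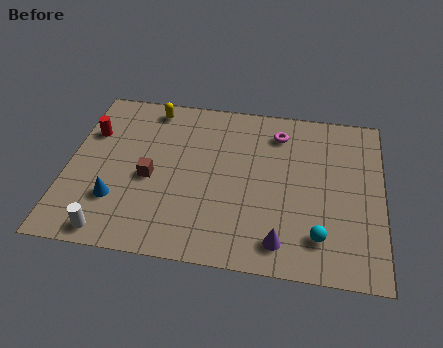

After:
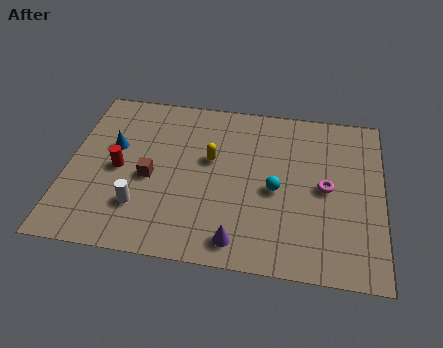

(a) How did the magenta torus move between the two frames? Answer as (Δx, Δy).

(2.0, -2.8)

The magenta torus was at about (8.5, 7.3) and moved to about (10.5, 4.5).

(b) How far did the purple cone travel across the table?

1.7

The purple cone moved from about (8.8, 1.4) to (7.1, 1.2), a distance of √(1.7² + 0.2²) ≈ 1.7.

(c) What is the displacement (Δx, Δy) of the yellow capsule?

(2.6, -2.6)

From the two frames, the yellow capsule sits at roughly (3.2, 8.0) before and (5.8, 5.4) after.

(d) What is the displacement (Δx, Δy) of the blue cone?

(-0.3, 2.9)

The blue cone started near (2.1, 2.6) and ended near (1.8, 5.5).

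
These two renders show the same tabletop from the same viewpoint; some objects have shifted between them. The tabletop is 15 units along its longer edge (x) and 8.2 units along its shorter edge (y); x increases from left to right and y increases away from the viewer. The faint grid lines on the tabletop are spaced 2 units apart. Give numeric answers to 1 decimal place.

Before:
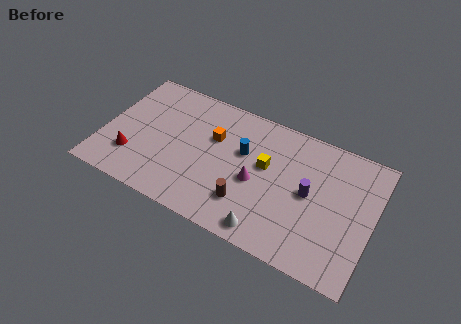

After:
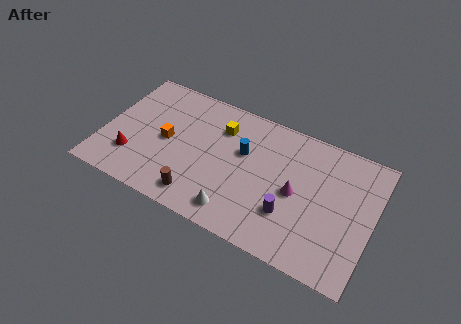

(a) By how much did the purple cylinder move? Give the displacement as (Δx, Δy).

(-0.9, -1.7)

The purple cylinder was at about (11.5, 4.2) and moved to about (10.6, 2.5).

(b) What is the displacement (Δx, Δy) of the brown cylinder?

(-2.6, -0.8)

The brown cylinder started near (8.3, 2.1) and ended near (5.7, 1.3).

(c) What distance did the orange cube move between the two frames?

2.8

The orange cube was near (6.0, 5.3) before and (3.5, 4.0) after, so it travelled √(2.5² + 1.3²) ≈ 2.8 units.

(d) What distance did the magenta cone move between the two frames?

2.2

From (8.6, 3.6) to (10.8, 3.9), the magenta cone covered √(2.2² + 0.3²) ≈ 2.2 units.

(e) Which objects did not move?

the blue cylinder and the red cone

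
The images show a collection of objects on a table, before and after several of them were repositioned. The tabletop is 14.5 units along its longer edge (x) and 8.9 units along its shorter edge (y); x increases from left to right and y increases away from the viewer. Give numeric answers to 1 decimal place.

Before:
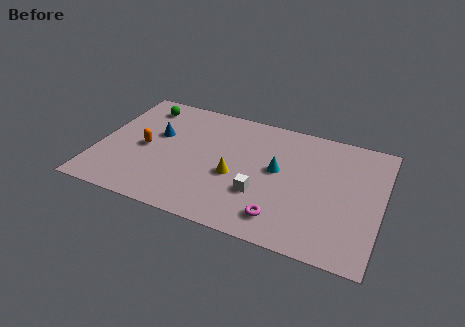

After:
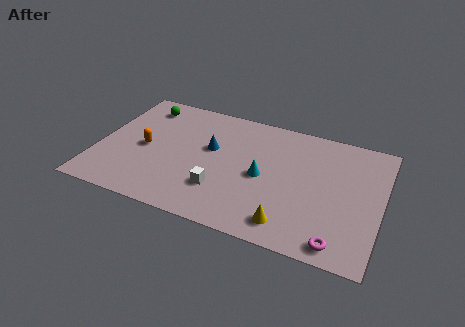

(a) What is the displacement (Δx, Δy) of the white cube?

(-2.0, -0.4)

The white cube started near (8.5, 2.9) and ended near (6.5, 2.5).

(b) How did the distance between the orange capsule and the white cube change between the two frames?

-1.8

Before: roughly 6.2 units apart; after: 4.4. That's 1.8 units closer together.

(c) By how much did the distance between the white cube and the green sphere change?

-1.3

The distance was about 8.0 in the first image and 6.7 in the second, so they moved 1.3 units closer together.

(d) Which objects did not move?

the orange capsule and the green sphere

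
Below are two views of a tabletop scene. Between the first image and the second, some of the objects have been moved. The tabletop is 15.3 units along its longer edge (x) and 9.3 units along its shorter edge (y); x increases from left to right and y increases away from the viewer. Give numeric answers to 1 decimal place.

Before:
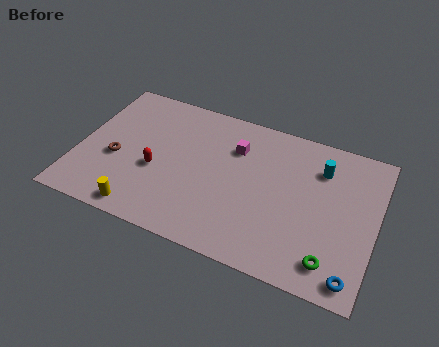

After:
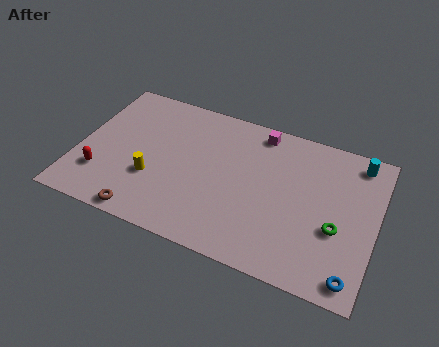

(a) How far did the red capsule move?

3.0

The red capsule moved from about (4.1, 3.8) to (1.4, 2.5), a distance of √(2.7² + 1.3²) ≈ 3.0.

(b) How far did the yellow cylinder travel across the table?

2.2

The yellow cylinder was near (3.7, 1.0) before and (4.0, 3.2) after, so it travelled √(0.3² + 2.2²) ≈ 2.2 units.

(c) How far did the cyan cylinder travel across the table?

2.1

From (12.3, 7.0) to (14.1, 8.1), the cyan cylinder covered √(1.8² + 1.1²) ≈ 2.1 units.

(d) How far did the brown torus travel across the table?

3.6

The brown torus moved from about (2.0, 3.8) to (3.9, 0.8), a distance of √(1.9² + 3.0²) ≈ 3.6.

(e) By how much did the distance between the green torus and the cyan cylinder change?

-0.9

Before: roughly 5.5 units apart; after: 4.6. That's 0.9 units closer together.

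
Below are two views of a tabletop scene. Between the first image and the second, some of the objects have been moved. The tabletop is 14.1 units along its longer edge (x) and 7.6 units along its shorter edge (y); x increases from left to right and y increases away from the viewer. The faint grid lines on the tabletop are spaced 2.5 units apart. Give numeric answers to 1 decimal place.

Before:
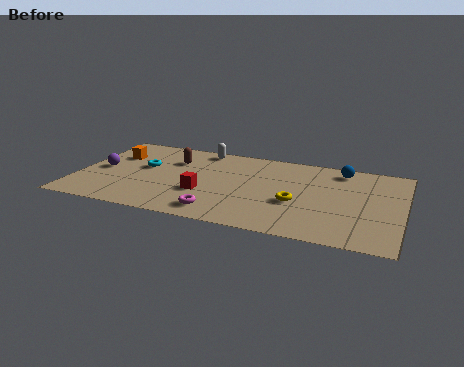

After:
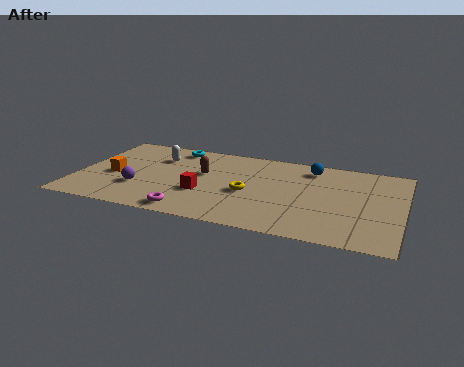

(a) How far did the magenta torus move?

1.2

From (6.4, 1.2) to (5.2, 0.9), the magenta torus covered √(1.2² + 0.3²) ≈ 1.2 units.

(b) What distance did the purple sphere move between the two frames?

2.2

The purple sphere moved from about (1.0, 3.7) to (2.8, 2.4), a distance of √(1.8² + 1.3²) ≈ 2.2.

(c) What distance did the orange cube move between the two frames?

1.9

The orange cube moved from about (1.4, 5.2) to (1.6, 3.3), a distance of √(0.2² + 1.9²) ≈ 1.9.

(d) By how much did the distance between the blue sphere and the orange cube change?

-1.1

They were about 10.0 units apart before and 8.9 after — 1.1 units closer together.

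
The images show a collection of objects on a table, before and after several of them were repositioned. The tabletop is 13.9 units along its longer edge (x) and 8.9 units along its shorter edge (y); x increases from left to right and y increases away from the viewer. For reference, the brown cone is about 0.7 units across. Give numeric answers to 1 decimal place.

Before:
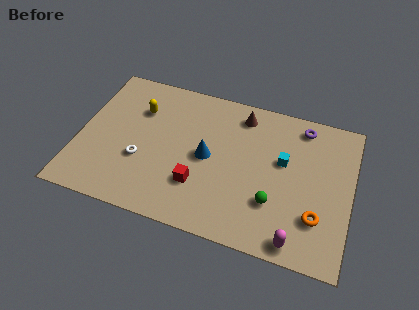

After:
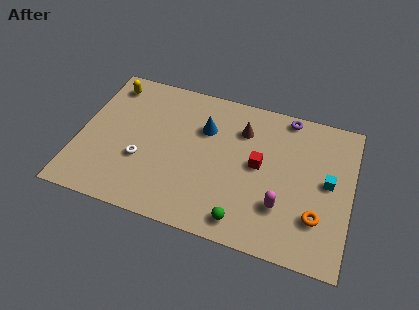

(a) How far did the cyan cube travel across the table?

2.4

From (10.4, 5.3) to (12.7, 4.7), the cyan cube covered √(2.3² + 0.6²) ≈ 2.4 units.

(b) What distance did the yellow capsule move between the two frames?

2.1

From (2.9, 6.3) to (1.2, 7.5), the yellow capsule covered √(1.7² + 1.2²) ≈ 2.1 units.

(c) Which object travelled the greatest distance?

the red cube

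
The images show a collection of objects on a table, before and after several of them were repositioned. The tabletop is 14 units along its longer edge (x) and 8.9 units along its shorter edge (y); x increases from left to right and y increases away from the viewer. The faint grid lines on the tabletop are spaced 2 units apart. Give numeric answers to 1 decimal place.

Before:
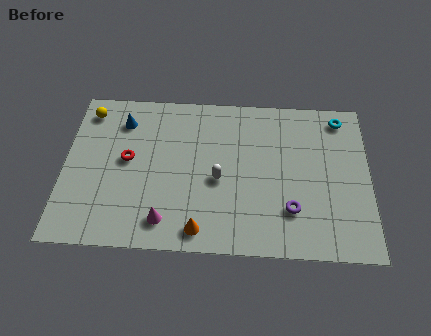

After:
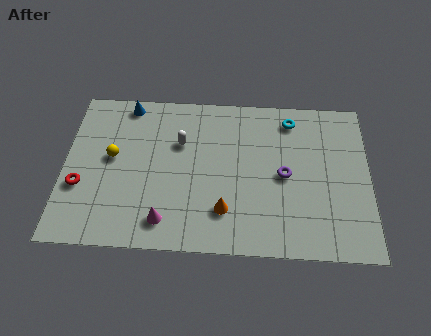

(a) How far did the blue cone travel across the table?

1.0

From (2.6, 7.0) to (2.8, 8.0), the blue cone covered √(0.2² + 1.0²) ≈ 1.0 units.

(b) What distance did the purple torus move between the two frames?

1.9

From (10.4, 2.4) to (10.1, 4.3), the purple torus covered √(0.3² + 1.9²) ≈ 1.9 units.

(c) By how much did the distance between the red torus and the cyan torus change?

+0.3

They were about 10.2 units apart before and 10.5 after — 0.3 units further apart.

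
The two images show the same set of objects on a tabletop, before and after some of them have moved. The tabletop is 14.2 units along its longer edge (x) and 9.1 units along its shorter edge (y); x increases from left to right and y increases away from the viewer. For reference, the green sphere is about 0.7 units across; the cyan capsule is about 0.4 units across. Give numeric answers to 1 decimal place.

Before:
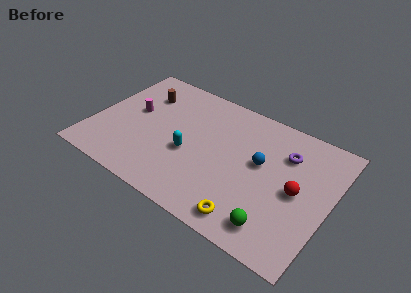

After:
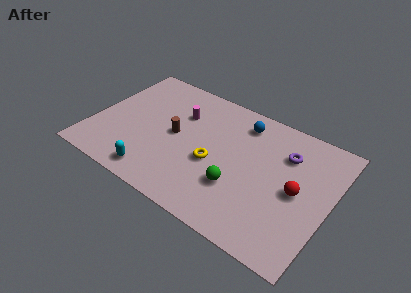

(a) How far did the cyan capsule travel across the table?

3.0

From (5.9, 3.7) to (4.3, 1.2), the cyan capsule covered √(1.6² + 2.5²) ≈ 3.0 units.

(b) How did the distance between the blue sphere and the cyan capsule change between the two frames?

+3.2

They were about 4.4 units apart before and 7.6 after — 3.2 units further apart.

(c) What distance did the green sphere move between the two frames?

2.9

From (11.5, 1.5) to (9.0, 2.9), the green sphere covered √(2.5² + 1.4²) ≈ 2.9 units.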